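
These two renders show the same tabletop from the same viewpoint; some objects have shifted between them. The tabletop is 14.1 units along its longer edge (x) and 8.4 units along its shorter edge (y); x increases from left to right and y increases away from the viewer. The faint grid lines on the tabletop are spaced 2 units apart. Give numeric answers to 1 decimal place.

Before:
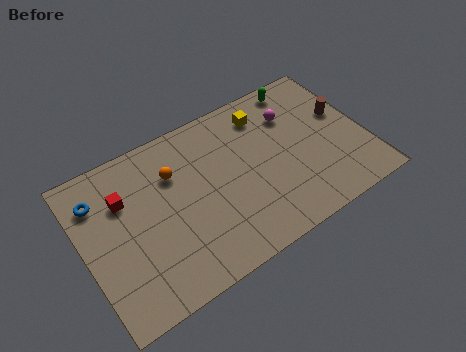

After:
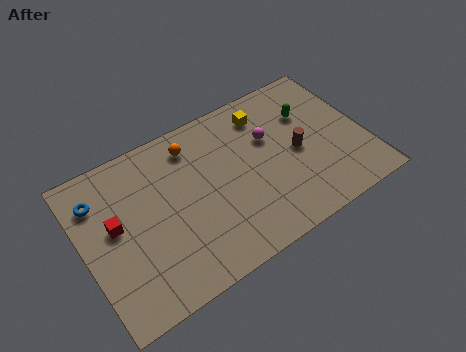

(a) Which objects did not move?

the blue torus and the yellow cube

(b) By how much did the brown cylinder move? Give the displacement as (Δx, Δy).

(-2.5, -1.0)

From the two frames, the brown cylinder sits at roughly (13.2, 5.0) before and (10.7, 4.0) after.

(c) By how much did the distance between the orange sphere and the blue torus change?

+1.1

Before: roughly 3.7 units apart; after: 4.8. That's 1.1 units further apart.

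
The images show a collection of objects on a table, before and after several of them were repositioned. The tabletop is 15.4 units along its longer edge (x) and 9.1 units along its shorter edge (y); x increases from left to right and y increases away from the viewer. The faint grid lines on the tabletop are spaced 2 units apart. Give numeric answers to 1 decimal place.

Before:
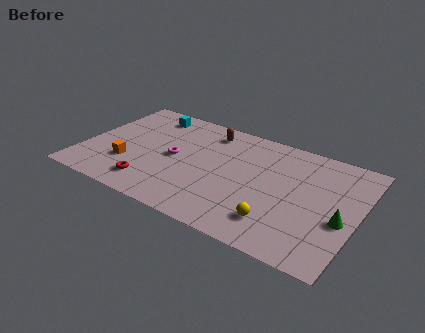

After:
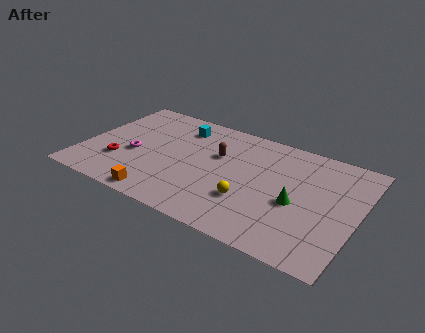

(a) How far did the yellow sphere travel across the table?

1.9

The yellow sphere moved from about (11.3, 2.0) to (9.6, 2.9), a distance of √(1.7² + 0.9²) ≈ 1.9.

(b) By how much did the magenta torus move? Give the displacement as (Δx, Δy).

(-2.2, -0.7)

The magenta torus was at about (5.1, 4.5) and moved to about (2.9, 3.8).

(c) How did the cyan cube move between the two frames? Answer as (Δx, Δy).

(1.9, -0.4)

The cyan cube was at about (3.1, 7.7) and moved to about (5.0, 7.3).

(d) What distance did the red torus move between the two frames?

2.3

From (4.2, 1.7) to (2.2, 2.8), the red torus covered √(2.0² + 1.1²) ≈ 2.3 units.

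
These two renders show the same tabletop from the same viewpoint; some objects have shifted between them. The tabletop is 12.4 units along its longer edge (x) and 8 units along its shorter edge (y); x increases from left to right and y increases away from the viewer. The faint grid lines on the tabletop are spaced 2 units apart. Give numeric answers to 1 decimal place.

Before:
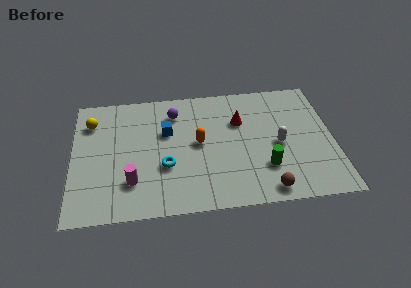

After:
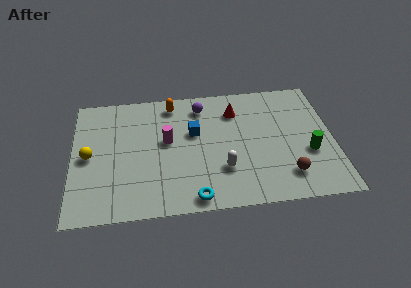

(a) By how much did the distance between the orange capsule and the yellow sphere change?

-0.4

Before: roughly 5.4 units apart; after: 5.0. That's 0.4 units closer together.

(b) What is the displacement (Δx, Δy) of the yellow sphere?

(-0.1, -2.2)

The yellow sphere started near (0.9, 6.1) and ended near (0.8, 3.9).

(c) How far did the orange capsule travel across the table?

3.0

The orange capsule was near (6.0, 4.2) before and (4.8, 6.9) after, so it travelled √(1.2² + 2.7²) ≈ 3.0 units.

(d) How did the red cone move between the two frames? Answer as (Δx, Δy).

(-0.2, 0.7)

The red cone started near (8.0, 5.4) and ended near (7.8, 6.1).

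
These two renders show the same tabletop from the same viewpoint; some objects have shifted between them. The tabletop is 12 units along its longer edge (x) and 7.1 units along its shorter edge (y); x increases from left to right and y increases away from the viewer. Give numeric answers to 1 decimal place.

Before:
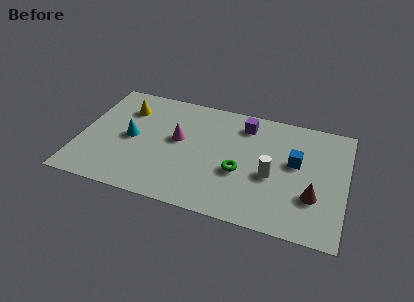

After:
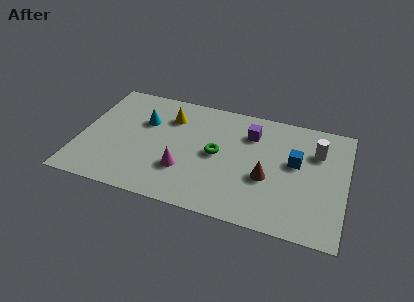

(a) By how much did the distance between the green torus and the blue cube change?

+0.8

Before: roughly 2.7 units apart; after: 3.5. That's 0.8 units further apart.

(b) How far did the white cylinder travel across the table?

2.8

The white cylinder moved from about (8.7, 3.0) to (10.6, 5.0), a distance of √(1.9² + 2.0²) ≈ 2.8.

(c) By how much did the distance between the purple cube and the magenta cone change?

+0.8

Before: roughly 3.4 units apart; after: 4.2. That's 0.8 units further apart.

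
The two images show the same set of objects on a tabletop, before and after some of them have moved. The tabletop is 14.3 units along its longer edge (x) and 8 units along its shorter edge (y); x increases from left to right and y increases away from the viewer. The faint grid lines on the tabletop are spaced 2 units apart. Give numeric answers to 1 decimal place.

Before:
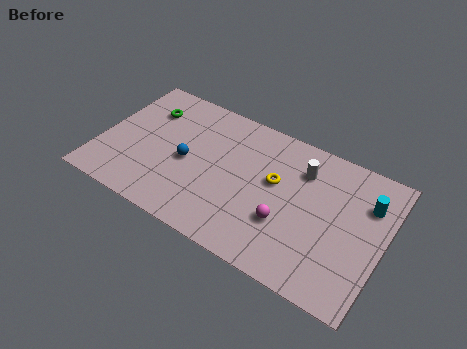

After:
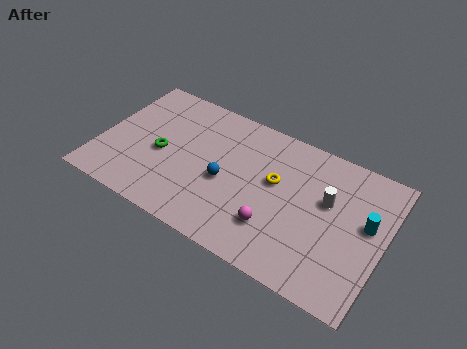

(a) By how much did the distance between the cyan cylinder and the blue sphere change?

-2.0

They were about 9.1 units apart before and 7.1 after — 2.0 units closer together.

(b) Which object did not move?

the yellow torus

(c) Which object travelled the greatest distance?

the green torus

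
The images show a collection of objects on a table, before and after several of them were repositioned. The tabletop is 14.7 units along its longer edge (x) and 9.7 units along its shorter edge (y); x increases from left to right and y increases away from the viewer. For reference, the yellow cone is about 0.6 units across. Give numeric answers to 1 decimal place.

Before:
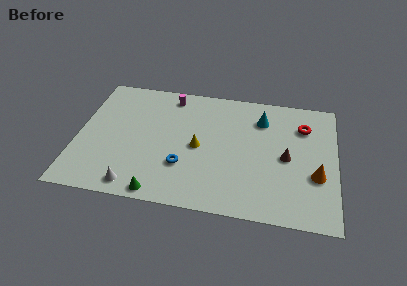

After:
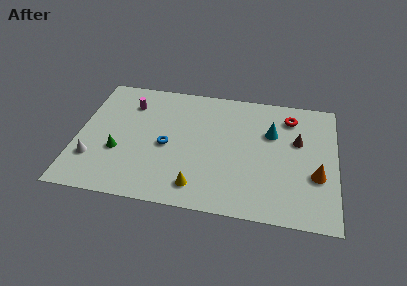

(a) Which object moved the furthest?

the green cone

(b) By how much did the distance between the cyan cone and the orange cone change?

-1.1

The distance was about 5.0 in the first image and 3.9 in the second, so they moved 1.1 units closer together.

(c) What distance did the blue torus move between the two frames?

1.7

The blue torus moved from about (6.1, 3.0) to (5.1, 4.4), a distance of √(1.0² + 1.4²) ≈ 1.7.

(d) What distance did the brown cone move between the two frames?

1.5

The brown cone was near (11.9, 4.6) before and (12.5, 6.0) after, so it travelled √(0.6² + 1.4²) ≈ 1.5 units.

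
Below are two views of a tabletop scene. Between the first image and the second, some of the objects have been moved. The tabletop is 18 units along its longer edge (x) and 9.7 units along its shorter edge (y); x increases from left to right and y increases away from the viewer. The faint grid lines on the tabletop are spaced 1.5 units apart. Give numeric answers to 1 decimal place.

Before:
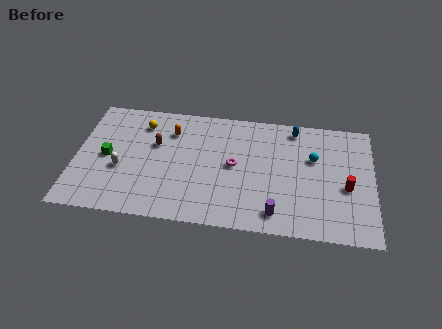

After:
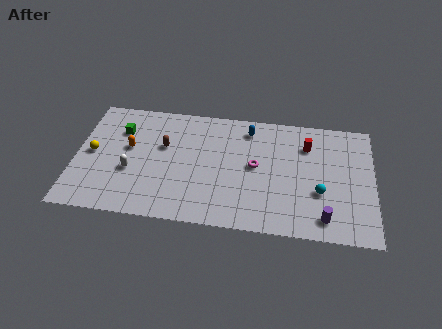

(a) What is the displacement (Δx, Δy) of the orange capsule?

(-2.5, -1.7)

From the two frames, the orange capsule sits at roughly (5.7, 7.3) before and (3.2, 5.6) after.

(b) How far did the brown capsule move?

0.5

The brown capsule moved from about (4.8, 6.1) to (5.3, 6.0), a distance of √(0.5² + 0.1²) ≈ 0.5.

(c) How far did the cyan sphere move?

2.7

The cyan sphere moved from about (14.4, 6.2) to (14.8, 3.5), a distance of √(0.4² + 2.7²) ≈ 2.7.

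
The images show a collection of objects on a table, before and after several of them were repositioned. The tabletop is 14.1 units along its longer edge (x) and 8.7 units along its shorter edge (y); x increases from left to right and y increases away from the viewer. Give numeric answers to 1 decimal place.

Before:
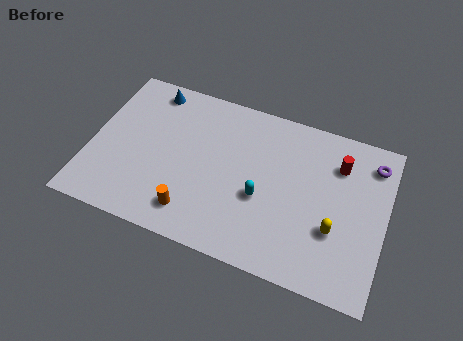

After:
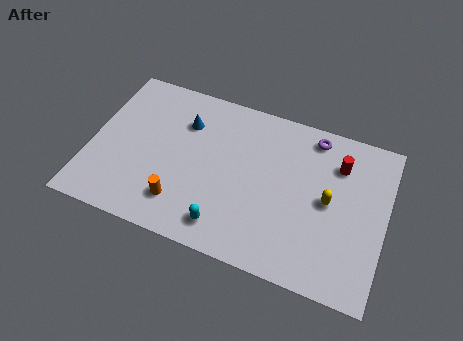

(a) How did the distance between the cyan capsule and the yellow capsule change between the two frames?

+2.0

The distance was about 3.5 in the first image and 5.5 in the second, so they moved 2.0 units further apart.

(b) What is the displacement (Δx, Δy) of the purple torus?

(-2.9, 0.5)

The purple torus was at about (13.3, 7.1) and moved to about (10.4, 7.6).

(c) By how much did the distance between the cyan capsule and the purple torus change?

+1.0

Before: roughly 6.2 units apart; after: 7.2. That's 1.0 units further apart.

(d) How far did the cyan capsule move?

2.6

The cyan capsule was near (8.3, 3.5) before and (6.8, 1.4) after, so it travelled √(1.5² + 2.1²) ≈ 2.6 units.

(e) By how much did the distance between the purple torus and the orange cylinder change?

-1.7

The distance was about 9.8 in the first image and 8.1 in the second, so they moved 1.7 units closer together.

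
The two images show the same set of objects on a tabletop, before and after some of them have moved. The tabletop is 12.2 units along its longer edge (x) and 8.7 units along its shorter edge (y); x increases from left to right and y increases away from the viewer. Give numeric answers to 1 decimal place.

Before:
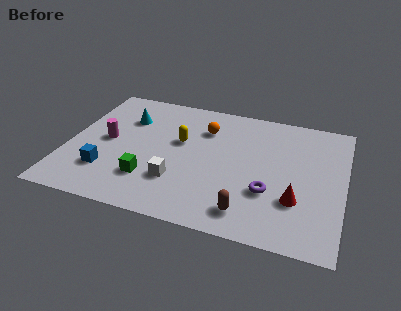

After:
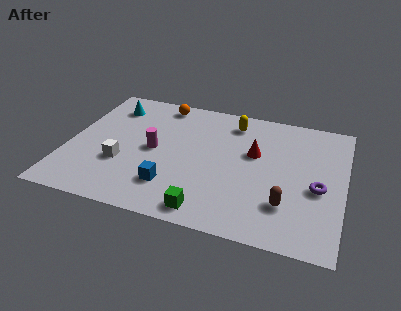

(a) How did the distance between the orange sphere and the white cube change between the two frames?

+0.9

They were about 4.0 units apart before and 4.9 after — 0.9 units further apart.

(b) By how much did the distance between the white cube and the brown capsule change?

+3.9

Before: roughly 3.4 units apart; after: 7.3. That's 3.9 units further apart.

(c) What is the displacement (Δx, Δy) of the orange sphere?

(-2.1, 1.3)

From the two frames, the orange sphere sits at roughly (5.9, 6.4) before and (3.8, 7.7) after.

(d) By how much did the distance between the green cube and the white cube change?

+3.3

The distance was about 1.2 in the first image and 4.5 in the second, so they moved 3.3 units further apart.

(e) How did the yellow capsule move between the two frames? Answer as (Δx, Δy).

(2.2, 2.0)

The yellow capsule started near (4.9, 5.2) and ended near (7.1, 7.2).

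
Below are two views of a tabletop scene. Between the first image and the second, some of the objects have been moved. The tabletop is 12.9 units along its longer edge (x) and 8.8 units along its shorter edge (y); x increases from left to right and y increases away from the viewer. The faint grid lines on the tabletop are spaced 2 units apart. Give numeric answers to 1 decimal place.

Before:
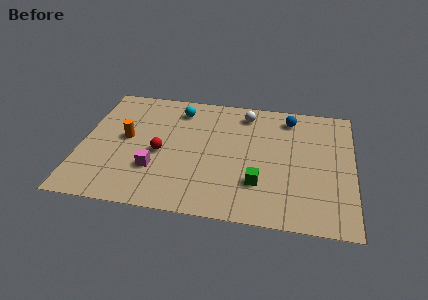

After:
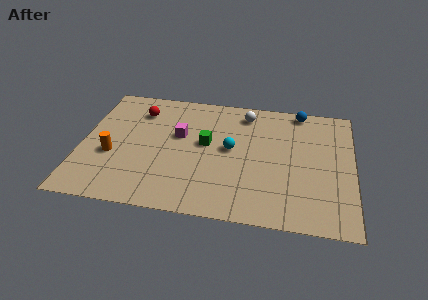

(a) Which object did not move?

the white sphere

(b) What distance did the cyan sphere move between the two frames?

3.6

The cyan sphere was near (4.5, 7.2) before and (7.1, 4.7) after, so it travelled √(2.6² + 2.5²) ≈ 3.6 units.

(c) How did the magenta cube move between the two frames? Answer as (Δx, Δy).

(1.0, 2.6)

The magenta cube started near (3.6, 2.7) and ended near (4.6, 5.3).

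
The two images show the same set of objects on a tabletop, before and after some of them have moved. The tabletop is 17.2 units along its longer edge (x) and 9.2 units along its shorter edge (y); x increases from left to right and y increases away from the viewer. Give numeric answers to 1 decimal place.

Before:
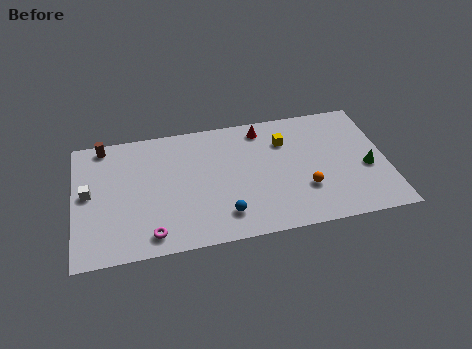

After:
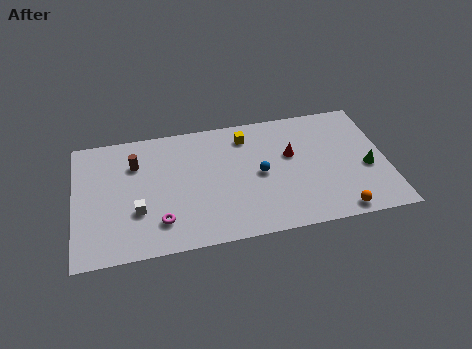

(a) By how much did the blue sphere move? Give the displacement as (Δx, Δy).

(2.1, 2.6)

From the two frames, the blue sphere sits at roughly (8.1, 1.9) before and (10.2, 4.5) after.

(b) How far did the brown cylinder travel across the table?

2.4

The brown cylinder moved from about (1.7, 8.3) to (3.4, 6.6), a distance of √(1.7² + 1.7²) ≈ 2.4.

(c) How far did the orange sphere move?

2.6

From (12.6, 2.9) to (14.3, 0.9), the orange sphere covered √(1.7² + 2.0²) ≈ 2.6 units.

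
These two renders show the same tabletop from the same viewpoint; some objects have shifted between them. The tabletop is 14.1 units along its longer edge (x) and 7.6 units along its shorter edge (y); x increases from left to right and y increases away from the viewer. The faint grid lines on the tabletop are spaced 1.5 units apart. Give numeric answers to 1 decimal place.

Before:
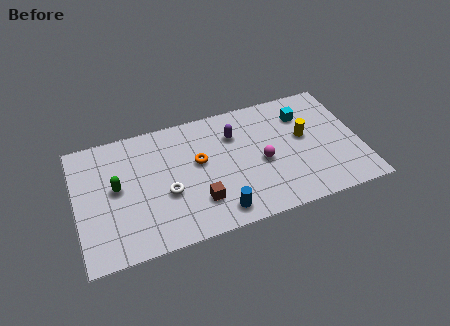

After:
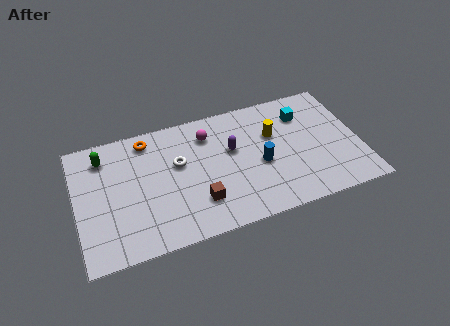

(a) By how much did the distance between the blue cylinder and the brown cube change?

+2.2

Before: roughly 1.3 units apart; after: 3.5. That's 2.2 units further apart.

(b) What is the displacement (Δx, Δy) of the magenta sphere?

(-2.5, 2.5)

The magenta sphere was at about (9.2, 3.4) and moved to about (6.7, 5.9).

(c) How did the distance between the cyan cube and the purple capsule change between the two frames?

+0.4

The distance was about 3.5 in the first image and 3.9 in the second, so they moved 0.4 units further apart.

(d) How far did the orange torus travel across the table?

3.2

The orange torus was near (6.1, 4.4) before and (3.7, 6.5) after, so it travelled √(2.4² + 2.1²) ≈ 3.2 units.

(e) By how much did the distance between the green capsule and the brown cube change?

+1.6

Before: roughly 4.4 units apart; after: 6.0. That's 1.6 units further apart.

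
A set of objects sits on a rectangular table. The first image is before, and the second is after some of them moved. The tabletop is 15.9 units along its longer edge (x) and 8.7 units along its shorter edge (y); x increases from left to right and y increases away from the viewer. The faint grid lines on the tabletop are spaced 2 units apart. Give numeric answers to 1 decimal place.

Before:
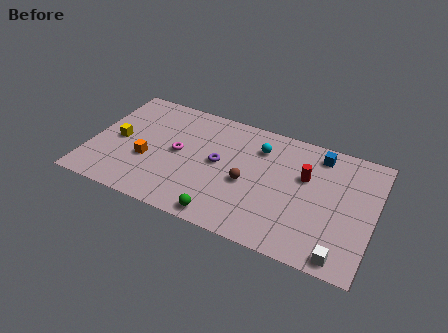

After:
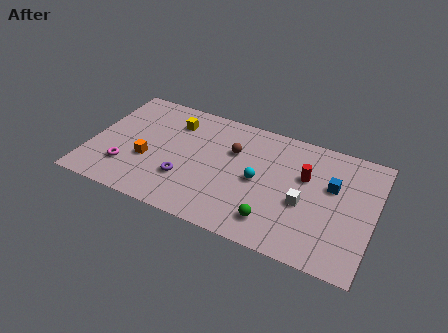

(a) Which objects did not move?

the orange cube and the red cylinder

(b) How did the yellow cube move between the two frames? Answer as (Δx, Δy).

(2.9, 2.5)

The yellow cube started near (1.5, 4.2) and ended near (4.4, 6.7).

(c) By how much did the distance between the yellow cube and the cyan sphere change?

-2.5

The distance was about 8.2 in the first image and 5.7 in the second, so they moved 2.5 units closer together.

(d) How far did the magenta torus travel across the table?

3.5

The magenta torus was near (4.9, 4.5) before and (2.2, 2.3) after, so it travelled √(2.7² + 2.2²) ≈ 3.5 units.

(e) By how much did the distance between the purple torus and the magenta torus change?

+1.0

The distance was about 2.3 in the first image and 3.3 in the second, so they moved 1.0 units further apart.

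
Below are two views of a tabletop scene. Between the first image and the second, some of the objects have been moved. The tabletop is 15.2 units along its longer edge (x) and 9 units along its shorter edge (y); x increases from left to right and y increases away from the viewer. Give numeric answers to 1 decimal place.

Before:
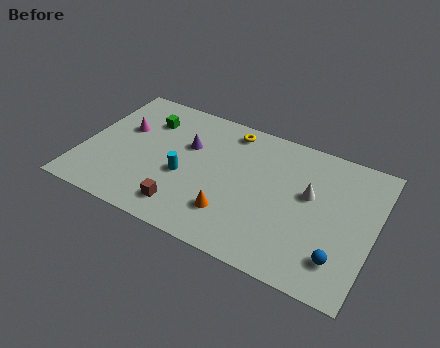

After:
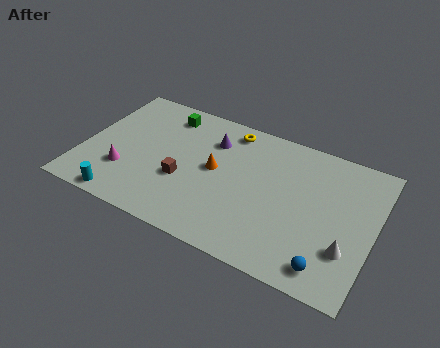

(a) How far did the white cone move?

3.4

The white cone moved from about (11.8, 5.3) to (14.0, 2.7), a distance of √(2.2² + 2.6²) ≈ 3.4.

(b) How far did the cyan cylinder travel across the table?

4.0

From (5.4, 3.7) to (2.6, 0.8), the cyan cylinder covered √(2.8² + 2.9²) ≈ 4.0 units.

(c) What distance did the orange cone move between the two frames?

2.8

The orange cone was near (8.1, 2.3) before and (6.9, 4.8) after, so it travelled √(1.2² + 2.5²) ≈ 2.8 units.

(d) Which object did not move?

the yellow torus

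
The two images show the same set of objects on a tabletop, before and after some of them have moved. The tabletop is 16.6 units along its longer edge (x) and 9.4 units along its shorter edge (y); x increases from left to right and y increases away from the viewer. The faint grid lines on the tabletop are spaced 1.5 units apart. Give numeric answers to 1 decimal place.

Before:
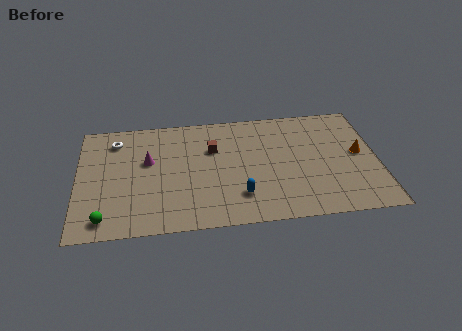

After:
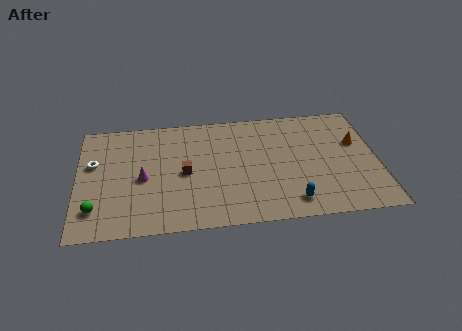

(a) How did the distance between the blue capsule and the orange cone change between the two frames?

-1.4

They were about 7.2 units apart before and 5.8 after — 1.4 units closer together.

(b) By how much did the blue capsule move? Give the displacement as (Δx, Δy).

(2.8, -0.8)

The blue capsule started near (8.9, 2.3) and ended near (11.7, 1.5).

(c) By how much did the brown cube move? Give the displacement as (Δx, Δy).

(-1.6, -1.8)

The brown cube started near (7.5, 6.3) and ended near (5.9, 4.5).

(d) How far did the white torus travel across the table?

2.2

The white torus was near (2.1, 7.6) before and (0.9, 5.8) after, so it travelled √(1.2² + 1.8²) ≈ 2.2 units.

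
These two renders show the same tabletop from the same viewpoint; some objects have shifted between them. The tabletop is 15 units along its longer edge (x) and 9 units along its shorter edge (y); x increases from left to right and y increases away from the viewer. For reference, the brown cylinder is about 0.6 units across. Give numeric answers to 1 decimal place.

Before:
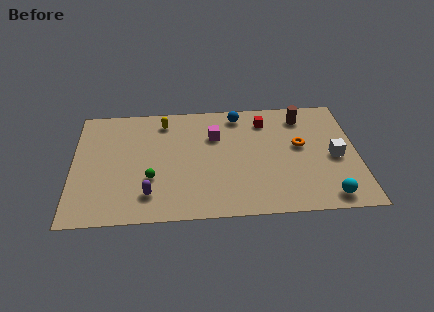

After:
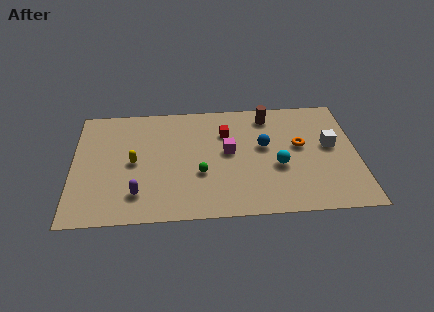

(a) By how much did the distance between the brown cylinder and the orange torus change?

+0.7

The distance was about 2.3 in the first image and 3.0 in the second, so they moved 0.7 units further apart.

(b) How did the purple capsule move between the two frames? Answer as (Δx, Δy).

(-0.6, 0.1)

The purple capsule started near (4.0, 1.9) and ended near (3.4, 2.0).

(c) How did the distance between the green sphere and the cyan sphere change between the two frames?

-5.3

They were about 9.4 units apart before and 4.1 after — 5.3 units closer together.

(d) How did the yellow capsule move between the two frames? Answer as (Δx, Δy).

(-1.6, -3.1)

The yellow capsule was at about (4.8, 7.5) and moved to about (3.2, 4.4).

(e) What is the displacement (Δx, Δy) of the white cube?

(-0.2, 0.9)

From the two frames, the white cube sits at roughly (13.8, 4.1) before and (13.6, 5.0) after.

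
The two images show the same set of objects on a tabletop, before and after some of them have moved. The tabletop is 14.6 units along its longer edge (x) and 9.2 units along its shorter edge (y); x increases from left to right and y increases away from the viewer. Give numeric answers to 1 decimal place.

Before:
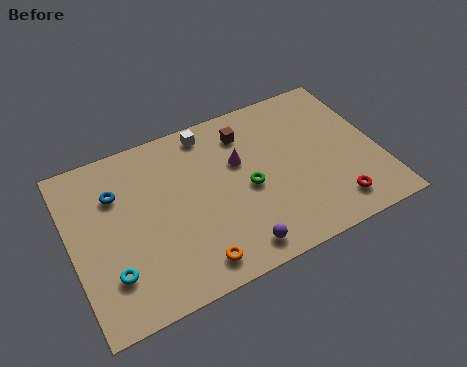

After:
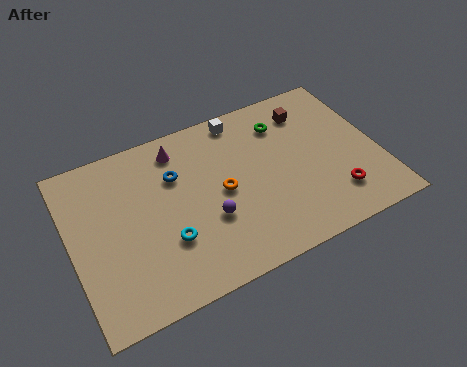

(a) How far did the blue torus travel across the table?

2.8

From (2.3, 6.5) to (5.1, 6.3), the blue torus covered √(2.8² + 0.2²) ≈ 2.8 units.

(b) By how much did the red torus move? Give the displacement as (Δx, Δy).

(0.1, 0.5)

The red torus started near (12.1, 1.6) and ended near (12.2, 2.1).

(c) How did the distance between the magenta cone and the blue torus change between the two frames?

-4.4

They were about 5.8 units apart before and 1.4 after — 4.4 units closer together.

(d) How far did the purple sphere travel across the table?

2.3

From (7.3, 1.2) to (6.3, 3.3), the purple sphere covered √(1.0² + 2.1²) ≈ 2.3 units.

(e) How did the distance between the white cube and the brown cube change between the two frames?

+1.4

The distance was about 1.9 in the first image and 3.3 in the second, so they moved 1.4 units further apart.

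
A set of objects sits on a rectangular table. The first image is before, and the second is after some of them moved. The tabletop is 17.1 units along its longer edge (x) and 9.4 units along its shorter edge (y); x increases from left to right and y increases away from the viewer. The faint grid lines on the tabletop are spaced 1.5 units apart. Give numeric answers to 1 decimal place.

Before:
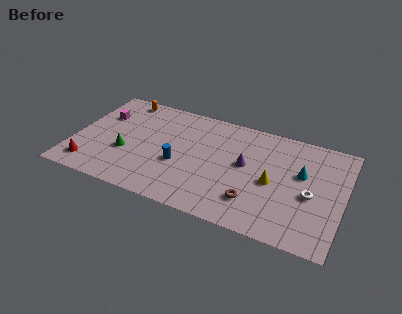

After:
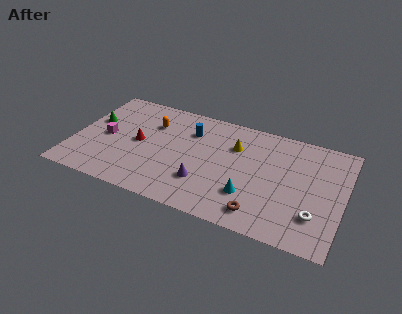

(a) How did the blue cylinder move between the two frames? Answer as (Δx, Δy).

(0.4, 3.2)

From the two frames, the blue cylinder sits at roughly (6.8, 3.7) before and (7.2, 6.9) after.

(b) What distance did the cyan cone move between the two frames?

4.2

The cyan cone was near (14.4, 5.7) before and (11.4, 2.7) after, so it travelled √(3.0² + 3.0²) ≈ 4.2 units.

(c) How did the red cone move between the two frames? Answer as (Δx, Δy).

(2.8, 3.1)

From the two frames, the red cone sits at roughly (1.3, 1.6) before and (4.1, 4.7) after.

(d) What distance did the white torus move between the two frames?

1.6

The white torus was near (15.1, 4.1) before and (15.5, 2.5) after, so it travelled √(0.4² + 1.6²) ≈ 1.6 units.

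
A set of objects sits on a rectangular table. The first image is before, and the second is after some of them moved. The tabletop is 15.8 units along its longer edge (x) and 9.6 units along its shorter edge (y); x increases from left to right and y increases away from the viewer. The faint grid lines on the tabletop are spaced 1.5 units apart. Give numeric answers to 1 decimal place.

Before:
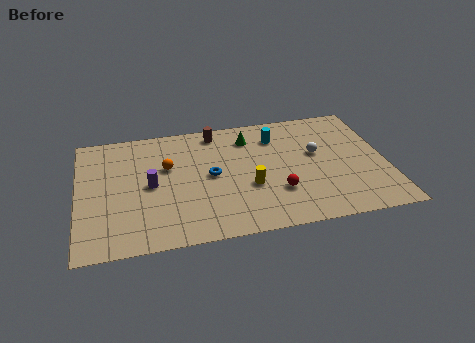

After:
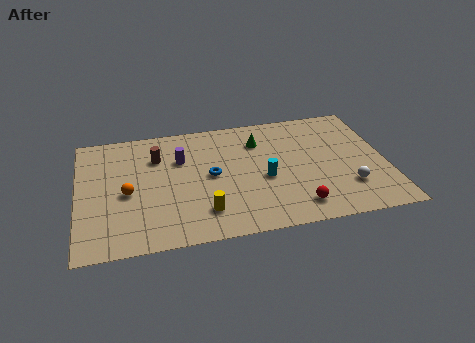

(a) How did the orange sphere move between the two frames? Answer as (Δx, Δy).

(-2.1, -1.7)

The orange sphere was at about (4.6, 6.0) and moved to about (2.5, 4.3).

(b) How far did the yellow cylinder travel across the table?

2.8

From (8.7, 3.6) to (6.3, 2.1), the yellow cylinder covered √(2.4² + 1.5²) ≈ 2.8 units.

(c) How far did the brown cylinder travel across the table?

3.4

The brown cylinder was near (7.2, 8.4) before and (4.1, 6.9) after, so it travelled √(3.1² + 1.5²) ≈ 3.4 units.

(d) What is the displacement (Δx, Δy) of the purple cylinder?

(1.6, 1.8)

From the two frames, the purple cylinder sits at roughly (3.7, 4.7) before and (5.3, 6.5) after.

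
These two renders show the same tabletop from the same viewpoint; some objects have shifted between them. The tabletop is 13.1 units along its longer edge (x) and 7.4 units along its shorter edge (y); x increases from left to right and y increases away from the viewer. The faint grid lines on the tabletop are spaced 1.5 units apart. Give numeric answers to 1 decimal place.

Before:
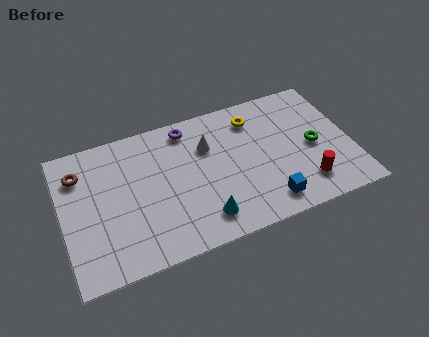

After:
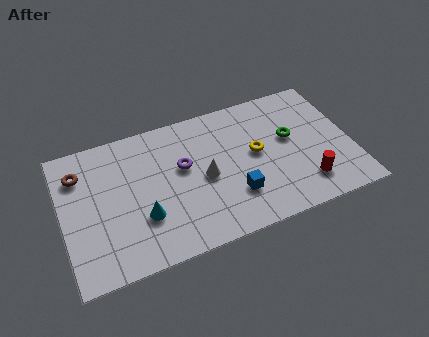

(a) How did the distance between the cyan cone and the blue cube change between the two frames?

+1.2

They were about 2.9 units apart before and 4.1 after — 1.2 units further apart.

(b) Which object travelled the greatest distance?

the cyan cone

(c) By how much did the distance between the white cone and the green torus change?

-0.9

Before: roughly 5.0 units apart; after: 4.1. That's 0.9 units closer together.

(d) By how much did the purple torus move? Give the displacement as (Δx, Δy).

(-0.4, -2.0)

The purple torus started near (5.9, 6.4) and ended near (5.5, 4.4).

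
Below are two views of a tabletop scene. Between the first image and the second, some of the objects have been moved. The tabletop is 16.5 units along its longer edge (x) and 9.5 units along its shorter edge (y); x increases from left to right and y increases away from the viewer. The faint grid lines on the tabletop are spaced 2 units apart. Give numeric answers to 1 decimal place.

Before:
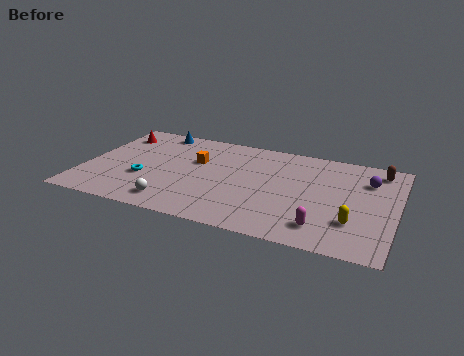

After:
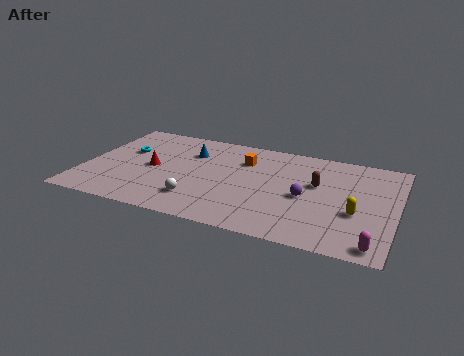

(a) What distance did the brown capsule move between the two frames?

3.9

The brown capsule was near (15.4, 8.1) before and (12.3, 5.7) after, so it travelled √(3.1² + 2.4²) ≈ 3.9 units.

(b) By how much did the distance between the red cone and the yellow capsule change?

-3.1

Before: roughly 14.0 units apart; after: 10.9. That's 3.1 units closer together.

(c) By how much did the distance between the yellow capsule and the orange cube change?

-2.2

Before: roughly 9.2 units apart; after: 7.0. That's 2.2 units closer together.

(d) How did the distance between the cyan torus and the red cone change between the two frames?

-2.5

The distance was about 4.6 in the first image and 2.1 in the second, so they moved 2.5 units closer together.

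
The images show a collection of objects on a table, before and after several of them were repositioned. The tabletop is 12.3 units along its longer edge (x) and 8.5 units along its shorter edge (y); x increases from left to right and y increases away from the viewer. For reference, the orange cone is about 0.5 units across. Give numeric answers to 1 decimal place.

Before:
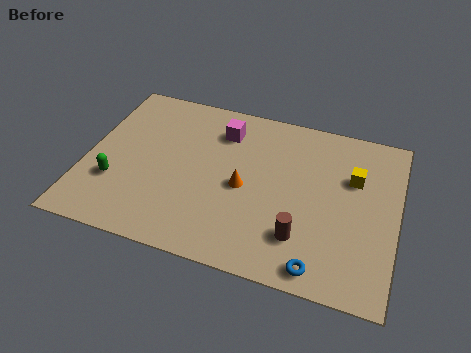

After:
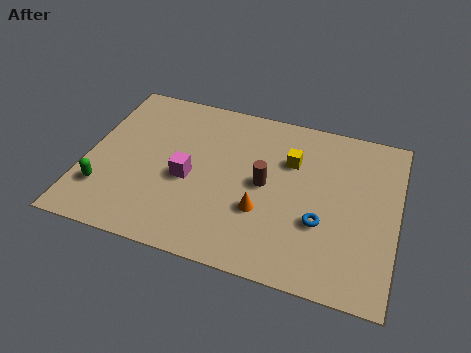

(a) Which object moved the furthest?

the magenta cube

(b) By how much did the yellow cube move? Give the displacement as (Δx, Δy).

(-2.5, 0.2)

From the two frames, the yellow cube sits at roughly (10.5, 5.6) before and (8.0, 5.8) after.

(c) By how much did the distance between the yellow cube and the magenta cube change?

-1.0

They were about 5.4 units apart before and 4.4 after — 1.0 units closer together.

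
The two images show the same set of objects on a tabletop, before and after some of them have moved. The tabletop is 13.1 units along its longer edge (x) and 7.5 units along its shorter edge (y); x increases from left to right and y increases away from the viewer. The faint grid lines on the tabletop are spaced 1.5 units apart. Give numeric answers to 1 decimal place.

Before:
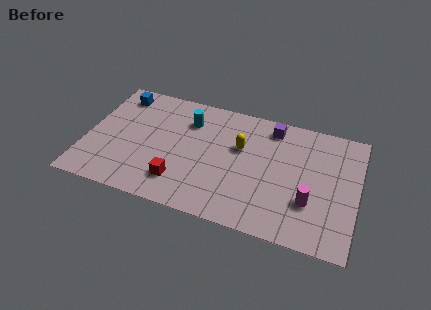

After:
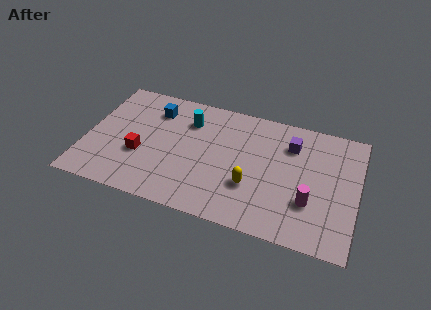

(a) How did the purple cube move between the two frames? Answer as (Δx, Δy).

(1.0, -0.8)

From the two frames, the purple cube sits at roughly (8.8, 6.4) before and (9.8, 5.6) after.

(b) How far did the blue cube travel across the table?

1.9

The blue cube was near (1.3, 6.3) before and (3.1, 5.8) after, so it travelled √(1.8² + 0.5²) ≈ 1.9 units.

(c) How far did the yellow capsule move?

2.3

From (7.4, 4.7) to (8.1, 2.5), the yellow capsule covered √(0.7² + 2.2²) ≈ 2.3 units.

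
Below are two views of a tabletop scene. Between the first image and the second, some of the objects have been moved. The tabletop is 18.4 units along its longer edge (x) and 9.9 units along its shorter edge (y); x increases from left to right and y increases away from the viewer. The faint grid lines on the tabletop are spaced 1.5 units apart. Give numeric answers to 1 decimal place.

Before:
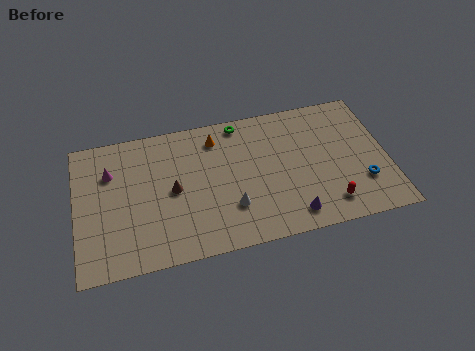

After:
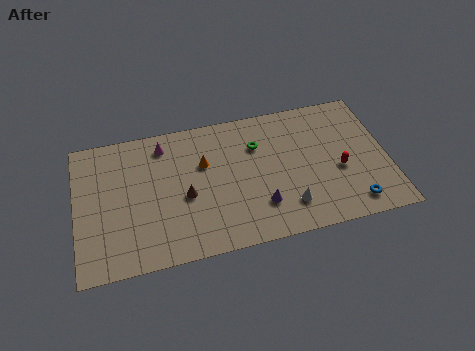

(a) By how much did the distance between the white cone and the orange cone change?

+1.1

The distance was about 5.2 in the first image and 6.3 in the second, so they moved 1.1 units further apart.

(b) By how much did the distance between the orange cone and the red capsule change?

-0.7

The distance was about 8.9 in the first image and 8.2 in the second, so they moved 0.7 units closer together.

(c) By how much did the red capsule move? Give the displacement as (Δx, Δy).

(0.8, 2.3)

The red capsule was at about (14.7, 1.8) and moved to about (15.5, 4.1).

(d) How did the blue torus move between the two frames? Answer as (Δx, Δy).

(-0.7, -1.4)

From the two frames, the blue torus sits at roughly (16.8, 2.9) before and (16.1, 1.5) after.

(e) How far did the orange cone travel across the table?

1.9

The orange cone was near (8.4, 8.1) before and (7.6, 6.4) after, so it travelled √(0.8² + 1.7²) ≈ 1.9 units.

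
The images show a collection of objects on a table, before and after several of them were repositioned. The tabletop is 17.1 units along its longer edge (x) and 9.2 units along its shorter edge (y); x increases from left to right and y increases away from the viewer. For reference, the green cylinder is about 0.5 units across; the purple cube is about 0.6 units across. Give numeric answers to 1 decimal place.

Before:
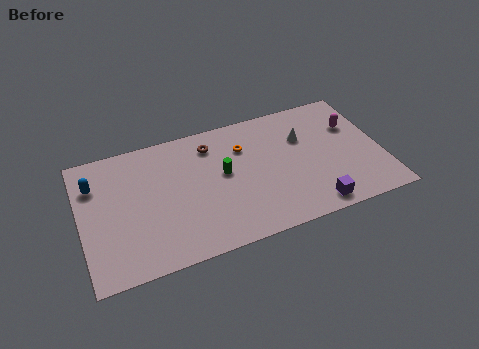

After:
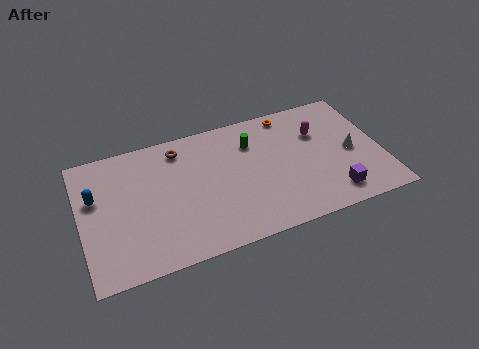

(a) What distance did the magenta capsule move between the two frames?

2.0

The magenta capsule moved from about (15.7, 6.2) to (13.7, 6.3), a distance of √(2.0² + 0.1²) ≈ 2.0.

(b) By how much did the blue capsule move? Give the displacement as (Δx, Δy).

(0.0, -0.9)

From the two frames, the blue capsule sits at roughly (0.9, 6.7) before and (0.9, 5.8) after.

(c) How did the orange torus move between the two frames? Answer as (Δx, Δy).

(2.8, 1.6)

From the two frames, the orange torus sits at roughly (9.4, 6.6) before and (12.2, 8.2) after.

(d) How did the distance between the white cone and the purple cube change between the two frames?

-2.1

Before: roughly 5.1 units apart; after: 3.0. That's 2.1 units closer together.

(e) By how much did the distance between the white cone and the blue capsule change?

+2.7

The distance was about 11.9 in the first image and 14.6 in the second, so they moved 2.7 units further apart.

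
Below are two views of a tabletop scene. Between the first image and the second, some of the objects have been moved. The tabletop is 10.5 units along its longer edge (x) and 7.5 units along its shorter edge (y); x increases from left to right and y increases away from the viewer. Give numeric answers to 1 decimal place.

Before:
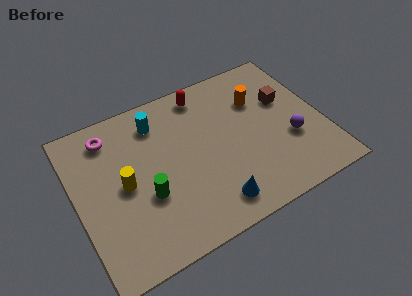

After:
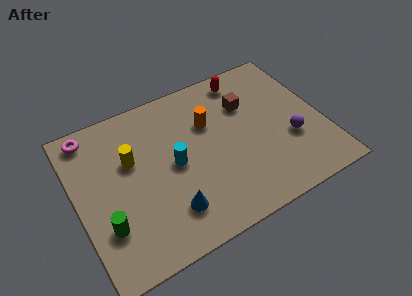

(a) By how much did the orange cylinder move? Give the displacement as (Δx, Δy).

(-2.2, -0.2)

The orange cylinder started near (8.0, 5.2) and ended near (5.8, 5.0).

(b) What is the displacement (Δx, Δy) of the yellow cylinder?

(0.4, 1.0)

From the two frames, the yellow cylinder sits at roughly (2.0, 3.7) before and (2.4, 4.7) after.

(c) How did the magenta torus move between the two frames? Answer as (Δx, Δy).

(-0.8, 0.4)

The magenta torus was at about (1.7, 6.2) and moved to about (0.9, 6.6).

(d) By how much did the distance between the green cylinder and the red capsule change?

+3.1

The distance was about 4.8 in the first image and 7.9 in the second, so they moved 3.1 units further apart.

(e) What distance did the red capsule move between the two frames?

1.8

The red capsule was near (5.8, 6.5) before and (7.6, 6.5) after, so it travelled √(1.8² + 0.0²) ≈ 1.8 units.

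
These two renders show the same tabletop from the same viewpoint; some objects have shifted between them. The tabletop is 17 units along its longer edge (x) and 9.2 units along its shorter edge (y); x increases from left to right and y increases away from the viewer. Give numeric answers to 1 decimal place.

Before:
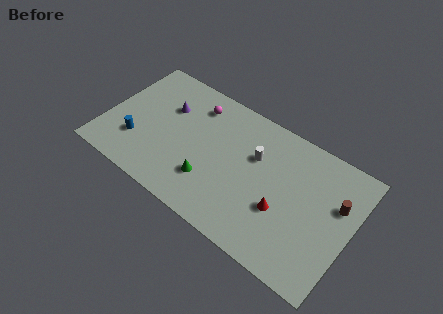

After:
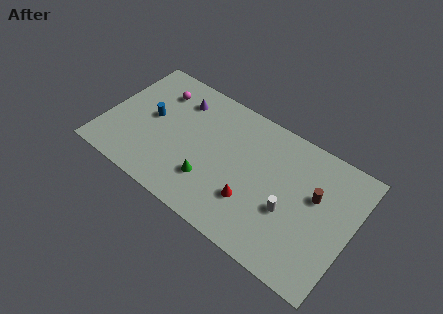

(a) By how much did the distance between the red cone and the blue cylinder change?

-2.3

The distance was about 10.1 in the first image and 7.8 in the second, so they moved 2.3 units closer together.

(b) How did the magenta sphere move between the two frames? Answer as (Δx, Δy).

(-2.6, -0.3)

The magenta sphere was at about (5.7, 7.4) and moved to about (3.1, 7.1).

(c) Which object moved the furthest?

the white cylinder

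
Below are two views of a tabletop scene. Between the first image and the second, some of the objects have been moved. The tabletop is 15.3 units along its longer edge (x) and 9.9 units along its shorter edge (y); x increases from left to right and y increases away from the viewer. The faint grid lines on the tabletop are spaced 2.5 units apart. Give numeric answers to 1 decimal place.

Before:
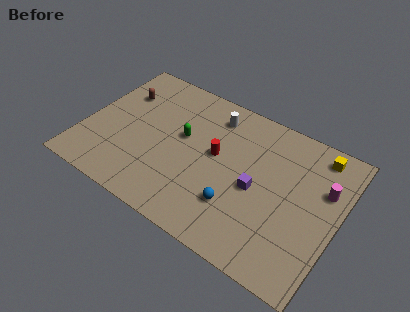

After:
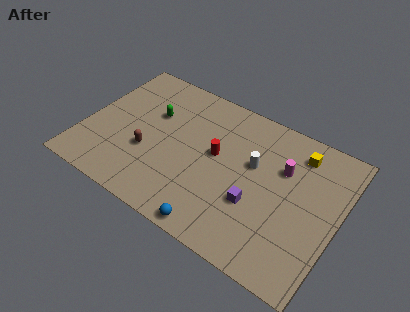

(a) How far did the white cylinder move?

3.5

The white cylinder moved from about (7.3, 8.1) to (10.1, 6.0), a distance of √(2.8² + 2.1²) ≈ 3.5.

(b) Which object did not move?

the red cylinder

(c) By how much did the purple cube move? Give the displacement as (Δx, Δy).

(0.1, -1.0)

From the two frames, the purple cube sits at roughly (10.5, 4.5) before and (10.6, 3.5) after.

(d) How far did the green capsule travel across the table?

2.1

The green capsule moved from about (5.8, 5.7) to (3.8, 6.4), a distance of √(2.0² + 0.7²) ≈ 2.1.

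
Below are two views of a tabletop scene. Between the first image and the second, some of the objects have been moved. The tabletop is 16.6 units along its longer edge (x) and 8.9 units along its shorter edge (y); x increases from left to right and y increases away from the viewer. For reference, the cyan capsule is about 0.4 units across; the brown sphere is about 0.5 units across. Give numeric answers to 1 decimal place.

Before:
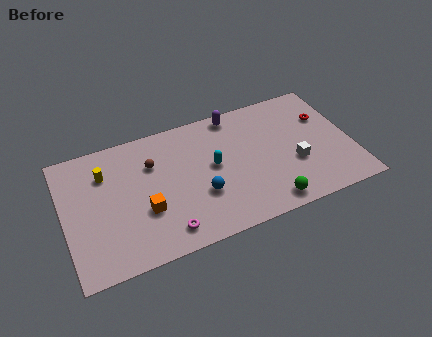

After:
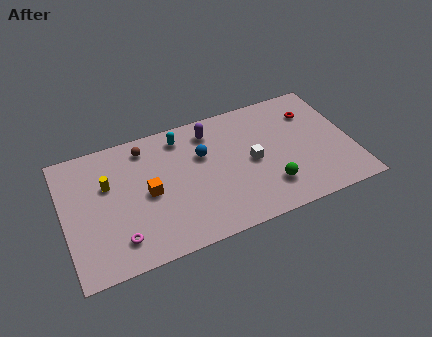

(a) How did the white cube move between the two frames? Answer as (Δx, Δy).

(-2.4, 1.0)

The white cube was at about (13.2, 3.3) and moved to about (10.8, 4.3).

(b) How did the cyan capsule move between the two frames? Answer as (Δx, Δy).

(-1.6, 2.7)

The cyan capsule started near (8.6, 4.8) and ended near (7.0, 7.5).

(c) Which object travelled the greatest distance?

the cyan capsule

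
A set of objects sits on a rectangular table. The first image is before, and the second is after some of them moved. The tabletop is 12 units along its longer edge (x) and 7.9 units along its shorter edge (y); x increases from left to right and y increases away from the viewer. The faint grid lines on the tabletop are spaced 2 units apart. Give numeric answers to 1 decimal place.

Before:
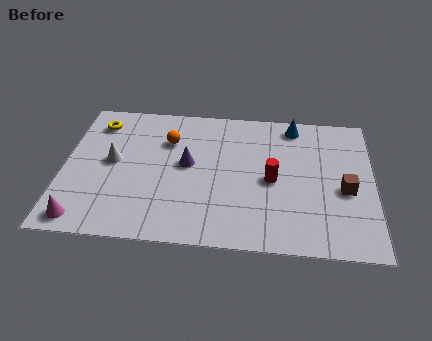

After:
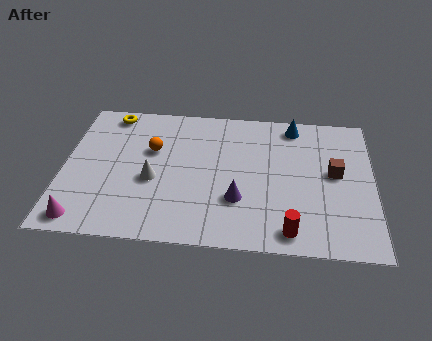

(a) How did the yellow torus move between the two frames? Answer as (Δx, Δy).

(0.5, 0.6)

From the two frames, the yellow torus sits at roughly (1.2, 6.4) before and (1.7, 7.0) after.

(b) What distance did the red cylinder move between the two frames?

2.8

From (8.1, 3.7) to (8.8, 1.0), the red cylinder covered √(0.7² + 2.7²) ≈ 2.8 units.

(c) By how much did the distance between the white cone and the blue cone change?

-1.0

The distance was about 7.5 in the first image and 6.5 in the second, so they moved 1.0 units closer together.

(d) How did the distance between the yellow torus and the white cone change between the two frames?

+1.8

They were about 2.3 units apart before and 4.1 after — 1.8 units further apart.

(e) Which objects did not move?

the blue cone and the magenta cone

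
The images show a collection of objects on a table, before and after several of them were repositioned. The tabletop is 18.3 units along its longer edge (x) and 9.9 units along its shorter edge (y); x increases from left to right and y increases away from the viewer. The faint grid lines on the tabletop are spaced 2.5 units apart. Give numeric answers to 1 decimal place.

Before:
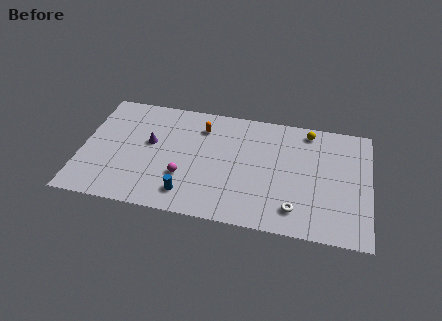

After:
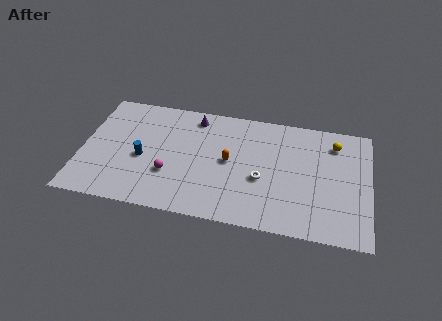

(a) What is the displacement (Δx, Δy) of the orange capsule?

(1.9, -2.6)

From the two frames, the orange capsule sits at roughly (7.5, 7.7) before and (9.4, 5.1) after.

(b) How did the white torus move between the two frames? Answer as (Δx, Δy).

(-2.2, 2.1)

The white torus was at about (13.7, 1.9) and moved to about (11.5, 4.0).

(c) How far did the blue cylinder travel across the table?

3.9

The blue cylinder moved from about (6.9, 1.8) to (3.9, 4.3), a distance of √(3.0² + 2.5²) ≈ 3.9.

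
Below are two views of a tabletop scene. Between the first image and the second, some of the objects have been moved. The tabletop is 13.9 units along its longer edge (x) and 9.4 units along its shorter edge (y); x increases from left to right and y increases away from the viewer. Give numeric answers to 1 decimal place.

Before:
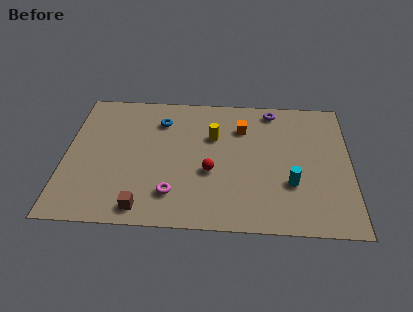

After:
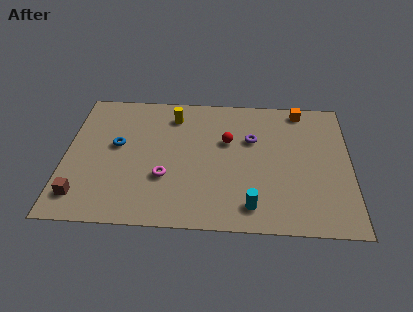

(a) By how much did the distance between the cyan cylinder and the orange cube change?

+2.8

They were about 4.5 units apart before and 7.3 after — 2.8 units further apart.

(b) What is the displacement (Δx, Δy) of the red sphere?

(0.8, 2.2)

From the two frames, the red sphere sits at roughly (7.1, 3.7) before and (7.9, 5.9) after.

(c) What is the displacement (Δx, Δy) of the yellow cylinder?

(-2.0, 1.4)

From the two frames, the yellow cylinder sits at roughly (7.2, 6.2) before and (5.2, 7.6) after.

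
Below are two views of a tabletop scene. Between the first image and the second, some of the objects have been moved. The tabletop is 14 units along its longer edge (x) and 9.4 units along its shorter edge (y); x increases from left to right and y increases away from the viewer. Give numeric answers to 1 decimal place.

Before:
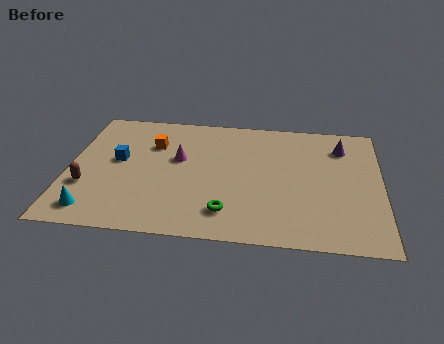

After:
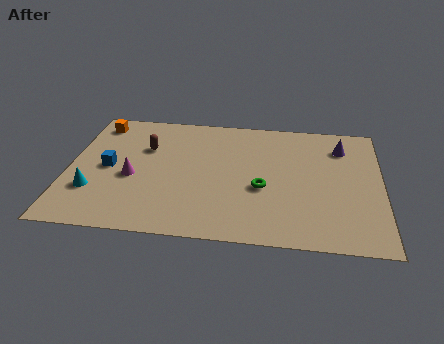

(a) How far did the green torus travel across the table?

2.4

The green torus moved from about (7.2, 1.9) to (8.7, 3.8), a distance of √(1.5² + 1.9²) ≈ 2.4.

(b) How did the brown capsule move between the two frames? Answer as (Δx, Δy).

(2.5, 3.2)

The brown capsule was at about (0.9, 3.1) and moved to about (3.4, 6.3).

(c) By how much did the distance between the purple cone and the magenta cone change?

+2.4

Before: roughly 7.5 units apart; after: 9.9. That's 2.4 units further apart.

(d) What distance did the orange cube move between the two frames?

3.0

The orange cube moved from about (3.7, 6.6) to (1.1, 8.0), a distance of √(2.6² + 1.4²) ≈ 3.0.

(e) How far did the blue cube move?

0.7

The blue cube moved from about (2.2, 5.2) to (1.8, 4.6), a distance of √(0.4² + 0.6²) ≈ 0.7.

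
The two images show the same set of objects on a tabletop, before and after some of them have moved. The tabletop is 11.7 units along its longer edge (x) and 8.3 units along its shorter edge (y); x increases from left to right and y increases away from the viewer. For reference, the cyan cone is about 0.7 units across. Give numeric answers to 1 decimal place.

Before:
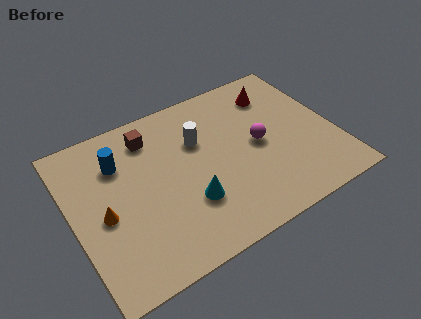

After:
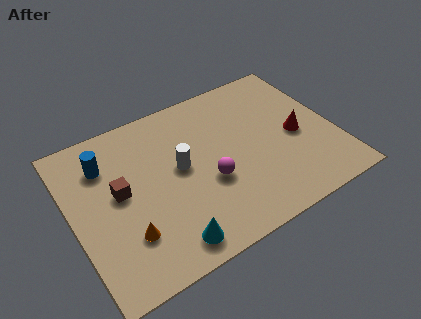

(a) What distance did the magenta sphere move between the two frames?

2.6

From (8.3, 4.1) to (5.9, 3.2), the magenta sphere covered √(2.4² + 0.9²) ≈ 2.6 units.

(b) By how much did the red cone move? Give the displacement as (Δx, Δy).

(0.5, -2.7)

The red cone was at about (9.5, 6.5) and moved to about (10.0, 3.8).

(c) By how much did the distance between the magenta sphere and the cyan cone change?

-0.7

Before: roughly 3.7 units apart; after: 3.0. That's 0.7 units closer together.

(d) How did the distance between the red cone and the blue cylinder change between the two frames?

+1.4

The distance was about 7.2 in the first image and 8.6 in the second, so they moved 1.4 units further apart.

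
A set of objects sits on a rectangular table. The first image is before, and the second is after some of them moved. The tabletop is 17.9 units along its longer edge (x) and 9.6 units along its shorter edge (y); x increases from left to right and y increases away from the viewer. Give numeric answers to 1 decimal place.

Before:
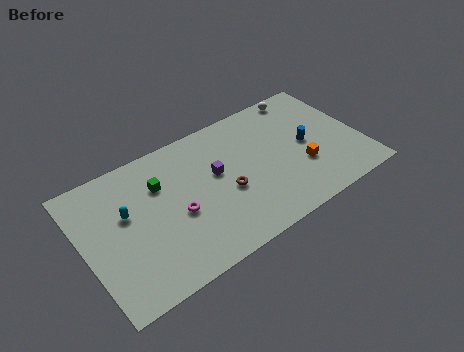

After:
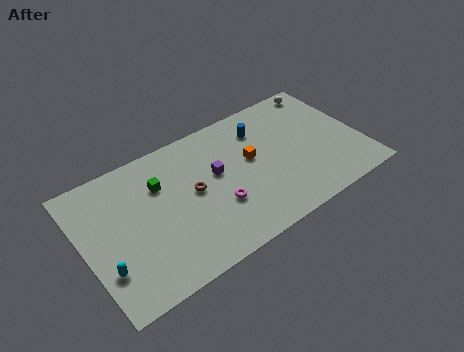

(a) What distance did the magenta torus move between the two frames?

2.6

The magenta torus moved from about (5.8, 4.1) to (8.3, 3.3), a distance of √(2.5² + 0.8²) ≈ 2.6.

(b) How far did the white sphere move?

1.4

The white sphere moved from about (15.0, 8.7) to (16.4, 8.6), a distance of √(1.4² + 0.1²) ≈ 1.4.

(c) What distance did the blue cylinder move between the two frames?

3.7

The blue cylinder was near (14.5, 4.8) before and (11.9, 7.4) after, so it travelled √(2.6² + 2.6²) ≈ 3.7 units.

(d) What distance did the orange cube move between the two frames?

3.7

The orange cube was near (13.9, 3.3) before and (10.9, 5.5) after, so it travelled √(3.0² + 2.2²) ≈ 3.7 units.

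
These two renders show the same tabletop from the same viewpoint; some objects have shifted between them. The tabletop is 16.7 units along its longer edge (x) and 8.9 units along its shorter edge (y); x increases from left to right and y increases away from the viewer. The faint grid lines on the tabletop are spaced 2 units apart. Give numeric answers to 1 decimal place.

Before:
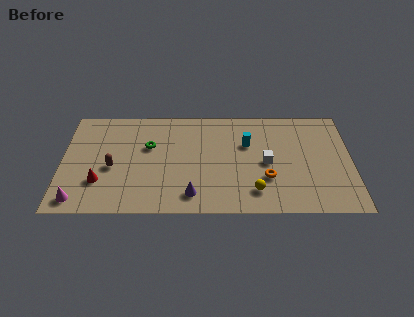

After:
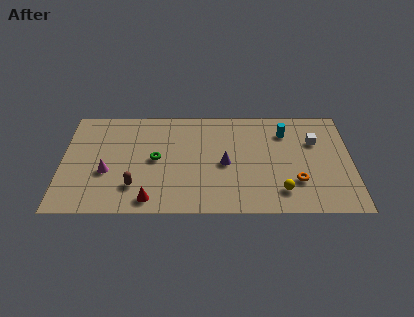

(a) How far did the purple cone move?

3.2

The purple cone moved from about (7.5, 1.5) to (9.4, 4.1), a distance of √(1.9² + 2.6²) ≈ 3.2.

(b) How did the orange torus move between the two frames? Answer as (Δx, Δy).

(1.7, -0.3)

The orange torus was at about (11.8, 2.9) and moved to about (13.5, 2.6).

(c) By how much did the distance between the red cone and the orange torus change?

-1.1

Before: roughly 9.6 units apart; after: 8.5. That's 1.1 units closer together.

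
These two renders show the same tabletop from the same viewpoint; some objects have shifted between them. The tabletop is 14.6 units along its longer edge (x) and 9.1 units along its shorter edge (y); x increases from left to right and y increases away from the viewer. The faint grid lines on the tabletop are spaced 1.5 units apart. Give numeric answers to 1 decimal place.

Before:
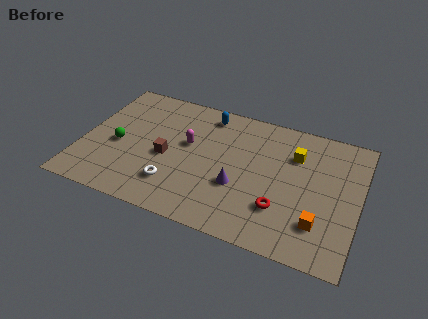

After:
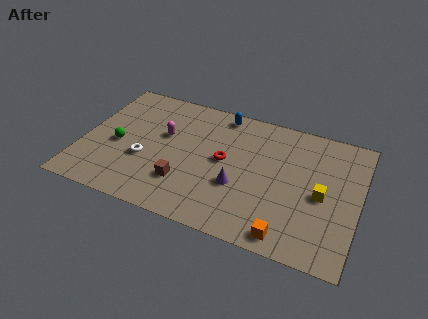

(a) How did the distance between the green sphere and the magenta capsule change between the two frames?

-1.1

The distance was about 3.8 in the first image and 2.7 in the second, so they moved 1.1 units closer together.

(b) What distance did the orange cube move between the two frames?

2.0

The orange cube moved from about (12.7, 2.3) to (11.2, 1.0), a distance of √(1.5² + 1.3²) ≈ 2.0.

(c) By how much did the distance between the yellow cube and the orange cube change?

-1.0

The distance was about 4.5 in the first image and 3.5 in the second, so they moved 1.0 units closer together.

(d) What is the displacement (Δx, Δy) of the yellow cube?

(1.6, -2.3)

The yellow cube started near (11.1, 6.5) and ended near (12.7, 4.2).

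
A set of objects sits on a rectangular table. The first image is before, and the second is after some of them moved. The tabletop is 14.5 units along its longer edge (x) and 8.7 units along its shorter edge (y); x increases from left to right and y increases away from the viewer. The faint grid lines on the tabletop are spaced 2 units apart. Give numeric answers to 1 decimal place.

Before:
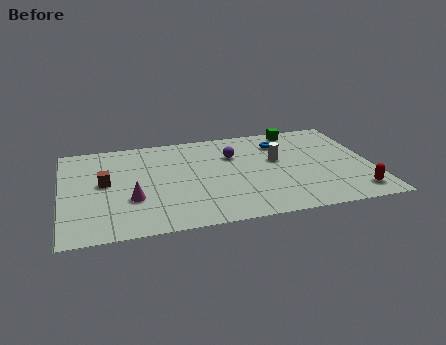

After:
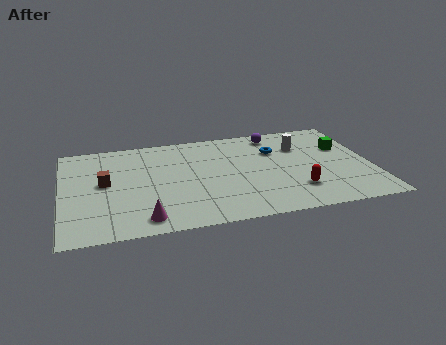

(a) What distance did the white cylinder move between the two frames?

1.6

The white cylinder was near (10.1, 5.1) before and (11.3, 6.1) after, so it travelled √(1.2² + 1.0²) ≈ 1.6 units.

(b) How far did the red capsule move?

2.8

The red capsule was near (13.5, 1.4) before and (10.8, 2.2) after, so it travelled √(2.7² + 0.8²) ≈ 2.8 units.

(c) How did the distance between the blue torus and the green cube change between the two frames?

+1.8

They were about 1.4 units apart before and 3.2 after — 1.8 units further apart.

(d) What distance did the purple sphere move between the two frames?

2.6

The purple sphere moved from about (8.1, 6.0) to (10.2, 7.5), a distance of √(2.1² + 1.5²) ≈ 2.6.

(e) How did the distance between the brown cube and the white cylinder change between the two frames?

+1.3

They were about 8.1 units apart before and 9.4 after — 1.3 units further apart.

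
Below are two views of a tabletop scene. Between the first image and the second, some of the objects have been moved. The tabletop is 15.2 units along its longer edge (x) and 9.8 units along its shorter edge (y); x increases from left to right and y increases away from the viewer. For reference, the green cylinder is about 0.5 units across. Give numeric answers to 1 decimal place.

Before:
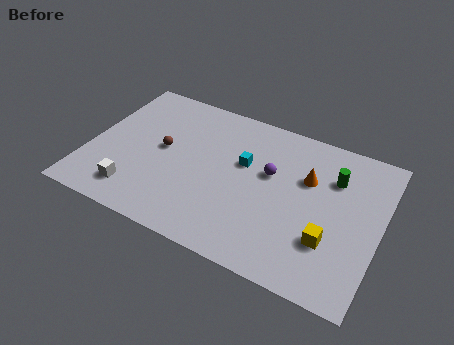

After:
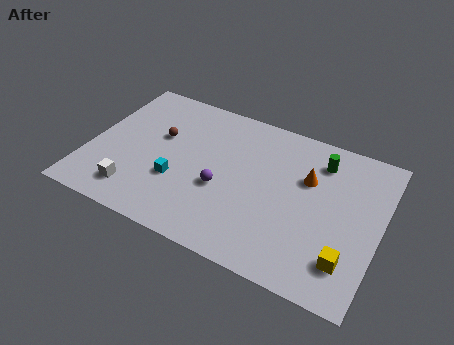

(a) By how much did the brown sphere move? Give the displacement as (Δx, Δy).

(-0.3, 0.8)

From the two frames, the brown sphere sits at roughly (3.8, 5.2) before and (3.5, 6.0) after.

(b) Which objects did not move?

the orange cone and the white cube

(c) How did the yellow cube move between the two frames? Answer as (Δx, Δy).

(1.0, -0.8)

From the two frames, the yellow cube sits at roughly (12.8, 3.0) before and (13.8, 2.2) after.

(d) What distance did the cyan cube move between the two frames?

4.1

The cyan cube moved from about (8.0, 6.0) to (4.8, 3.4), a distance of √(3.2² + 2.6²) ≈ 4.1.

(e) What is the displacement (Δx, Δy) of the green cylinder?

(-0.8, 0.8)

From the two frames, the green cylinder sits at roughly (12.6, 7.0) before and (11.8, 7.8) after.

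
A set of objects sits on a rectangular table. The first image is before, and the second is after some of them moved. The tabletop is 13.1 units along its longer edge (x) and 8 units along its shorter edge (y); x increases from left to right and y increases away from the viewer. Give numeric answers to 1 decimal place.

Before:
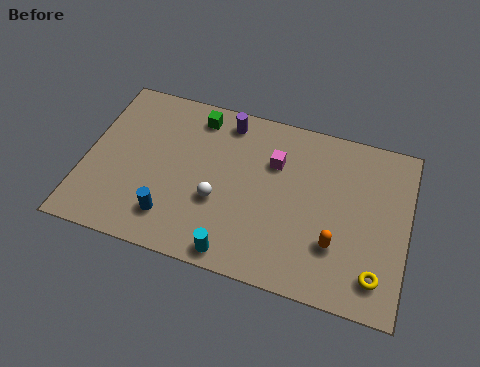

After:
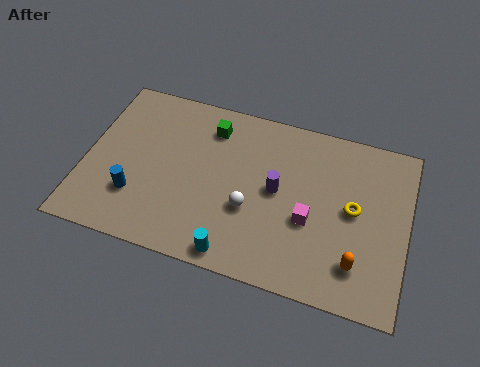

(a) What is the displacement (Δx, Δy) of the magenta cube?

(1.6, -2.3)

From the two frames, the magenta cube sits at roughly (7.6, 5.5) before and (9.2, 3.2) after.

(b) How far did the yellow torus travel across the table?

2.9

From (12.0, 1.5) to (10.9, 4.2), the yellow torus covered √(1.1² + 2.7²) ≈ 2.9 units.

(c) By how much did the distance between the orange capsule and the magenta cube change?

-1.7

The distance was about 4.1 in the first image and 2.4 in the second, so they moved 1.7 units closer together.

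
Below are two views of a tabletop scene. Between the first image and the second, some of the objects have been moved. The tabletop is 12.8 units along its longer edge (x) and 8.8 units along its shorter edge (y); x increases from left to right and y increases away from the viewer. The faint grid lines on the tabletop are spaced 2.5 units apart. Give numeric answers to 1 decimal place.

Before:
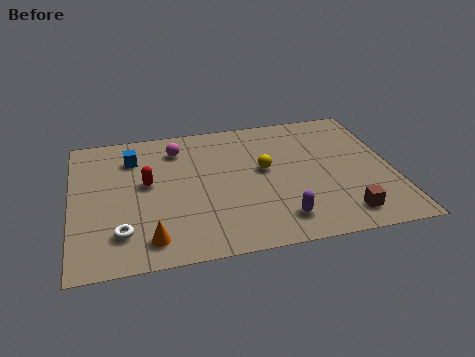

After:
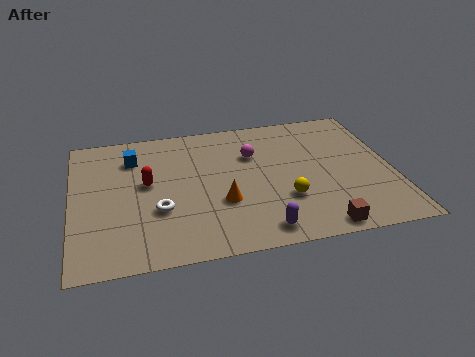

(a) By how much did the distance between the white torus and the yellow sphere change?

-1.5

They were about 6.5 units apart before and 5.0 after — 1.5 units closer together.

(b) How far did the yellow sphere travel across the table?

2.2

From (7.7, 4.9) to (8.4, 2.8), the yellow sphere covered √(0.7² + 2.1²) ≈ 2.2 units.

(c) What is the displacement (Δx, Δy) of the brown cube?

(-1.0, -0.6)

The brown cube was at about (10.6, 1.4) and moved to about (9.6, 0.8).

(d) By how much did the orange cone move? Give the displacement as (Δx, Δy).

(2.9, 1.7)

From the two frames, the orange cone sits at roughly (3.0, 1.4) before and (5.9, 3.1) after.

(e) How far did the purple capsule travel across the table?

0.9

From (8.1, 1.6) to (7.3, 1.1), the purple capsule covered √(0.8² + 0.5²) ≈ 0.9 units.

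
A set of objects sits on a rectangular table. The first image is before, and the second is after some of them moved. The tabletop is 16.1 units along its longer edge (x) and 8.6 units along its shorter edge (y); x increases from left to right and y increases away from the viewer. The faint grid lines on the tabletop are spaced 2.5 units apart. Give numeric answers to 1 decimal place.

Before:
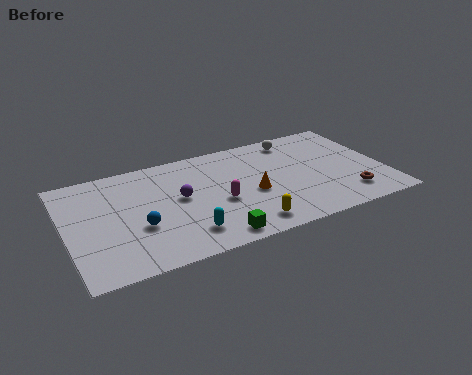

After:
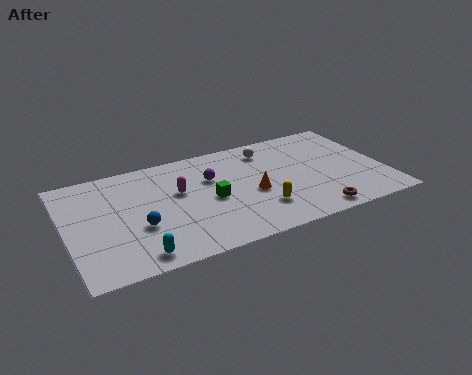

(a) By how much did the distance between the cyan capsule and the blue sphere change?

-0.5

Before: roughly 2.6 units apart; after: 2.1. That's 0.5 units closer together.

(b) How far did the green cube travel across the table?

3.0

The green cube moved from about (7.0, 1.0) to (7.2, 4.0), a distance of √(0.2² + 3.0²) ≈ 3.0.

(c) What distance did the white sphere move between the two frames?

1.6

The white sphere was near (12.0, 7.4) before and (10.5, 7.0) after, so it travelled √(1.5² + 0.4²) ≈ 1.6 units.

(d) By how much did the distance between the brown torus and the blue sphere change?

-1.7

The distance was about 10.6 in the first image and 8.9 in the second, so they moved 1.7 units closer together.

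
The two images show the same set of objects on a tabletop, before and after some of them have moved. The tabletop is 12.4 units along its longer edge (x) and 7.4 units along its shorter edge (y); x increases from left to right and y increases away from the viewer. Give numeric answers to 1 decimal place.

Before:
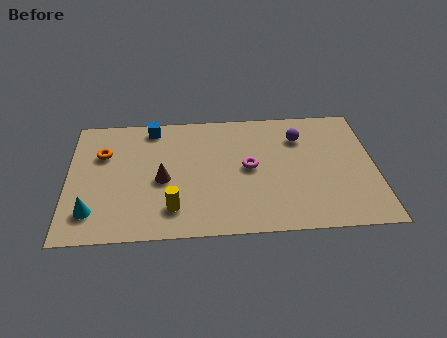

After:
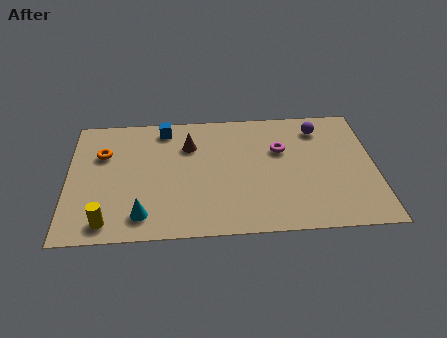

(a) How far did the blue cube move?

0.5

The blue cube was near (3.4, 6.5) before and (3.9, 6.4) after, so it travelled √(0.5² + 0.1²) ≈ 0.5 units.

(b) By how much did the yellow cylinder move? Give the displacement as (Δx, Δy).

(-2.6, -0.6)

The yellow cylinder was at about (4.2, 1.6) and moved to about (1.6, 1.0).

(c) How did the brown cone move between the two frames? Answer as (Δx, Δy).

(1.1, 2.0)

From the two frames, the brown cone sits at roughly (3.8, 3.3) before and (4.9, 5.3) after.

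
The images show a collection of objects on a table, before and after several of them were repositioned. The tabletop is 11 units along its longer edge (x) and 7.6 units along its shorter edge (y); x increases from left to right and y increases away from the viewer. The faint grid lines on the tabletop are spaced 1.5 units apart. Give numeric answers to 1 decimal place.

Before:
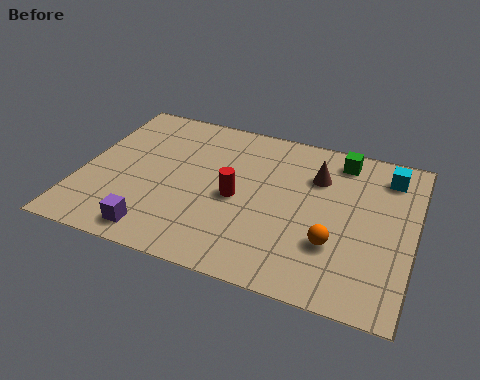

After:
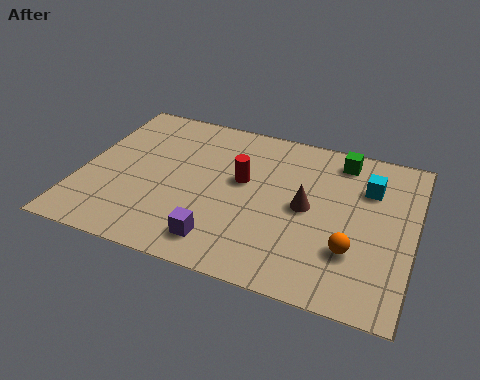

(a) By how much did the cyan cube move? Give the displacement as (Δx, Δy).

(-0.6, -0.8)

The cyan cube was at about (10.0, 6.2) and moved to about (9.4, 5.4).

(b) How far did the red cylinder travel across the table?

0.9

From (5.2, 3.5) to (5.3, 4.4), the red cylinder covered √(0.1² + 0.9²) ≈ 0.9 units.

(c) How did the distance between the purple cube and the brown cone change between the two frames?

-3.0

Before: roughly 6.6 units apart; after: 3.6. That's 3.0 units closer together.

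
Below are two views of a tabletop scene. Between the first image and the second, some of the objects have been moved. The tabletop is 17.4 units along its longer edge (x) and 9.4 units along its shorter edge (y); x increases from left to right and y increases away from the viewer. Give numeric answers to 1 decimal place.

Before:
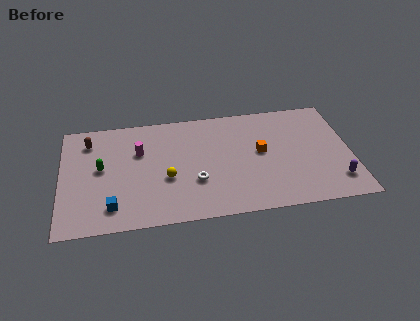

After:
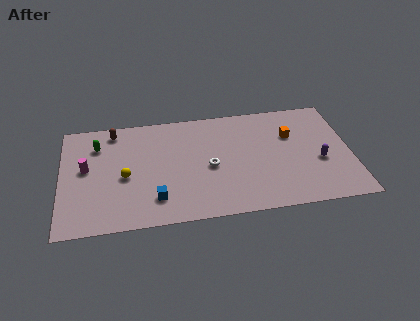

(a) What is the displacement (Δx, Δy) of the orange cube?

(1.9, 1.2)

The orange cube was at about (12.0, 5.1) and moved to about (13.9, 6.3).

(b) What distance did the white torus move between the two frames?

1.4

The white torus moved from about (8.0, 3.2) to (8.9, 4.3), a distance of √(0.9² + 1.1²) ≈ 1.4.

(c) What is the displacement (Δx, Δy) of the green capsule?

(-0.2, 2.0)

The green capsule started near (2.4, 5.1) and ended near (2.2, 7.1).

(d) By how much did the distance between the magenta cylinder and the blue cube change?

+0.4

They were about 4.7 units apart before and 5.1 after — 0.4 units further apart.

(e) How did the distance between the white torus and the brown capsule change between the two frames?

-0.7

They were about 7.6 units apart before and 6.9 after — 0.7 units closer together.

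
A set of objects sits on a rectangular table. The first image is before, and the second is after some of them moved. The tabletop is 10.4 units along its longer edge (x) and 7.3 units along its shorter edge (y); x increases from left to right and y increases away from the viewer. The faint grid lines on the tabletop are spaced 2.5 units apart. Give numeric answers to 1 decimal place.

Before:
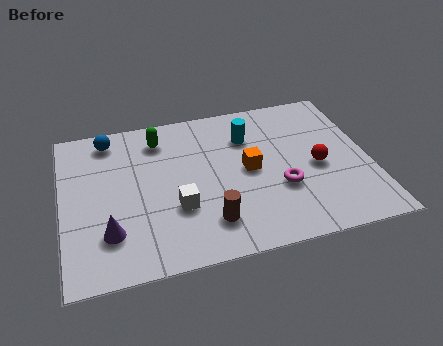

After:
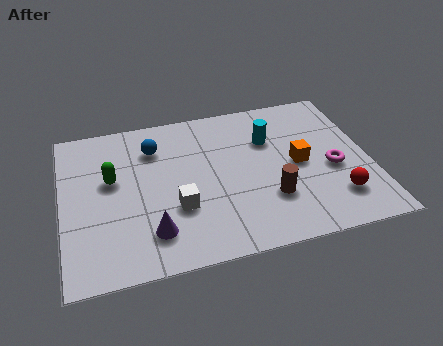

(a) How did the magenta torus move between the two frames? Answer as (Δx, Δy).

(1.8, 0.5)

From the two frames, the magenta torus sits at roughly (7.3, 2.6) before and (9.1, 3.1) after.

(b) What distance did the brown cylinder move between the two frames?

2.2

The brown cylinder moved from about (4.8, 1.6) to (6.9, 2.2), a distance of √(2.1² + 0.6²) ≈ 2.2.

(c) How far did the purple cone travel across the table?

1.4

The purple cone was near (1.5, 1.9) before and (2.9, 1.6) after, so it travelled √(1.4² + 0.3²) ≈ 1.4 units.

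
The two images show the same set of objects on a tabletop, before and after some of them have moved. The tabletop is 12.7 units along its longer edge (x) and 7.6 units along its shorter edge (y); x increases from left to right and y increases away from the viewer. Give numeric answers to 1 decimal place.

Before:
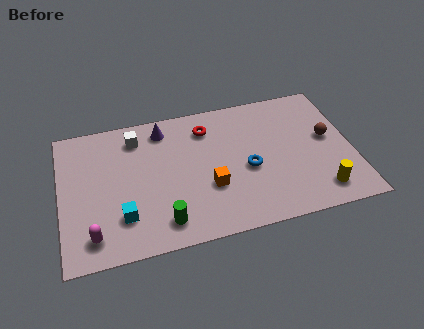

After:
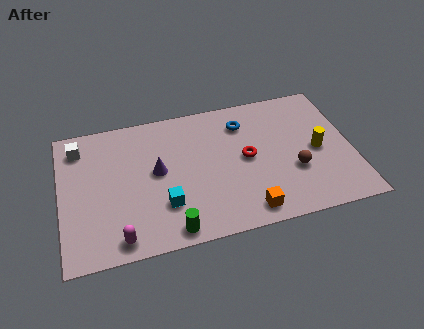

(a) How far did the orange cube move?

2.3

From (6.4, 2.7) to (7.9, 1.0), the orange cube covered √(1.5² + 1.7²) ≈ 2.3 units.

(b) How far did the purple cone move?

2.3

The purple cone was near (4.6, 6.4) before and (4.2, 4.1) after, so it travelled √(0.4² + 2.3²) ≈ 2.3 units.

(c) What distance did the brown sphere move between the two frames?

2.2

The brown sphere moved from about (11.7, 4.2) to (10.1, 2.7), a distance of √(1.6² + 1.5²) ≈ 2.2.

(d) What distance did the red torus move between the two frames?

2.6

From (6.5, 6.0) to (8.1, 3.9), the red torus covered √(1.6² + 2.1²) ≈ 2.6 units.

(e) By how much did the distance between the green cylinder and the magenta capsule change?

-0.8

Before: roughly 3.0 units apart; after: 2.2. That's 0.8 units closer together.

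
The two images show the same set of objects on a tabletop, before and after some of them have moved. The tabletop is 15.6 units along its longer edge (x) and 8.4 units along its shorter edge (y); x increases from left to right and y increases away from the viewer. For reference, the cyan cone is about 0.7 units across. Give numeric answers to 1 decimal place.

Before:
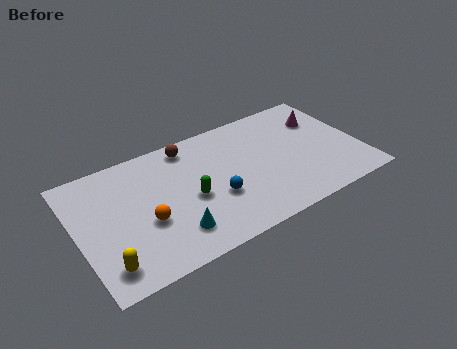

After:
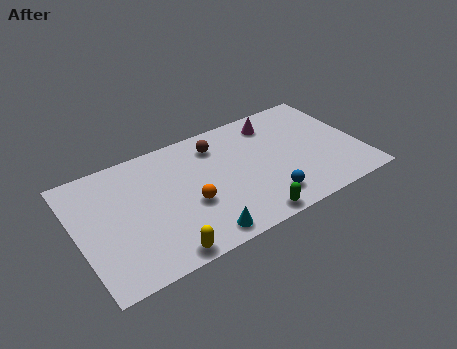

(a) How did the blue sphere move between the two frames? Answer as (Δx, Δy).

(2.6, -1.4)

The blue sphere was at about (7.4, 3.1) and moved to about (10.0, 1.7).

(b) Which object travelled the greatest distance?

the green capsule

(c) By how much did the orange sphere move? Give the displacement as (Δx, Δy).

(2.4, 0.0)

The orange sphere started near (3.6, 3.3) and ended near (6.0, 3.3).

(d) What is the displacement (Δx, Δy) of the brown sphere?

(1.5, -0.6)

The brown sphere started near (6.5, 7.3) and ended near (8.0, 6.7).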